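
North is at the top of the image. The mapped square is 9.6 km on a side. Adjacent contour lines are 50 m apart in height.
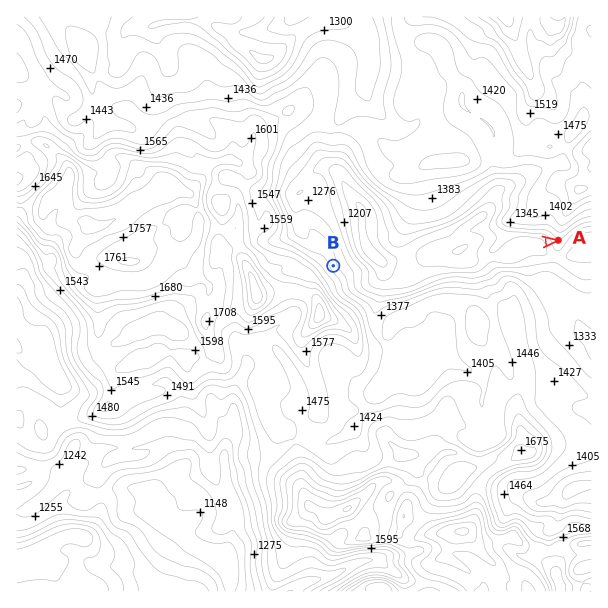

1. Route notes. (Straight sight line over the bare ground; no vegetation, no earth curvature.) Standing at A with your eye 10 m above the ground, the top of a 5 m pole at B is in view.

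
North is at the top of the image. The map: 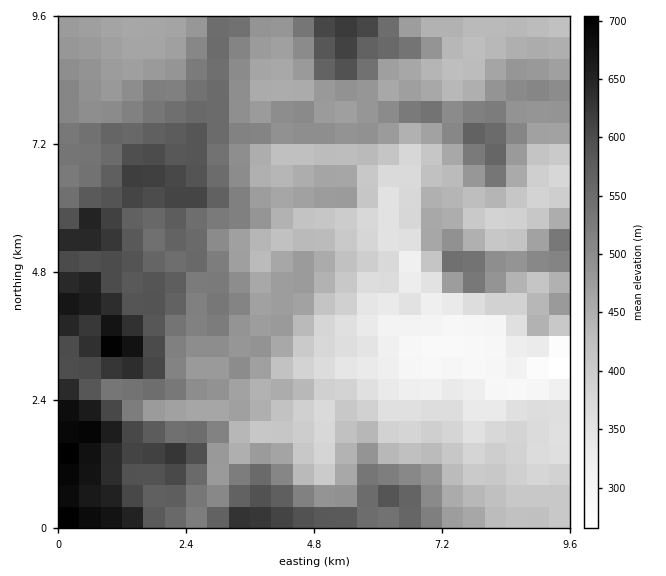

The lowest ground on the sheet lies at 250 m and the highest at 710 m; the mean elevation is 480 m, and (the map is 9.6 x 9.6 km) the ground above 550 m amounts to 22.1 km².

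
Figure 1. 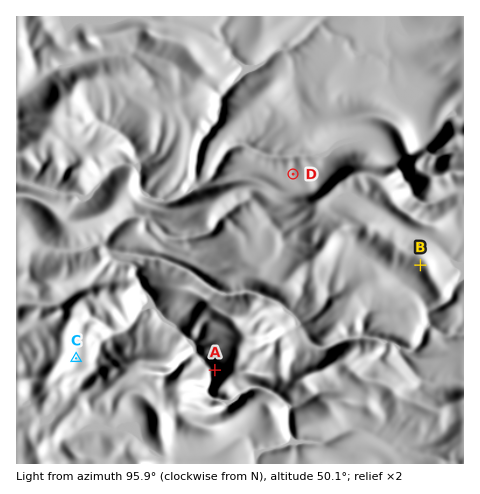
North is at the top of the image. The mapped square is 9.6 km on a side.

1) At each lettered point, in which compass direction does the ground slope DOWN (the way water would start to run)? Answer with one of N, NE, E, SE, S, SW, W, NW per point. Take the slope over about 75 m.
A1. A W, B SW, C E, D N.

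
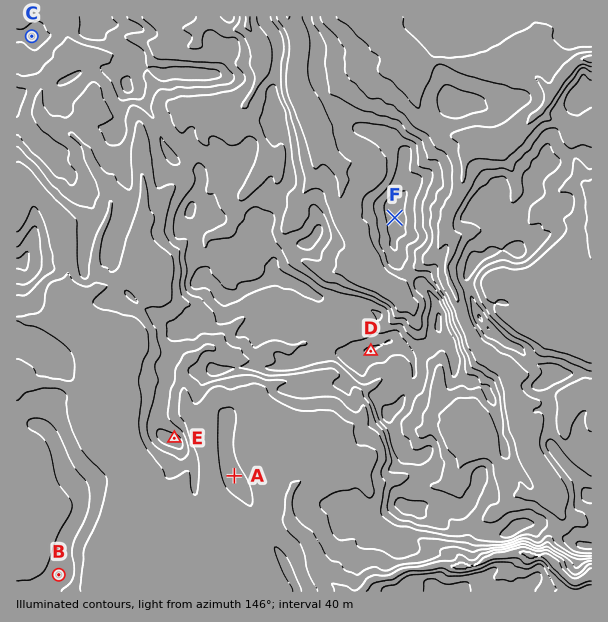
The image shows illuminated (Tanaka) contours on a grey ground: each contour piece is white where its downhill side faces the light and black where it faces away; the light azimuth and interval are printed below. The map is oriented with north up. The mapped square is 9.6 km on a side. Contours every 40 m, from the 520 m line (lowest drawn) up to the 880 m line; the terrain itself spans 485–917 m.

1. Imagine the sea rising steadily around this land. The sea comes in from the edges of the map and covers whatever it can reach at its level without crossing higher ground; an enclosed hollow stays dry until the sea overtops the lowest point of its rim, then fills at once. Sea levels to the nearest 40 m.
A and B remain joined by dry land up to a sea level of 680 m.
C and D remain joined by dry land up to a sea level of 800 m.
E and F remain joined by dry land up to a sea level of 720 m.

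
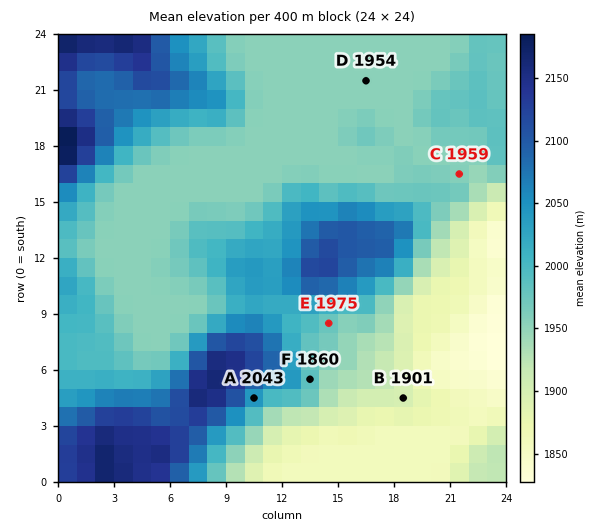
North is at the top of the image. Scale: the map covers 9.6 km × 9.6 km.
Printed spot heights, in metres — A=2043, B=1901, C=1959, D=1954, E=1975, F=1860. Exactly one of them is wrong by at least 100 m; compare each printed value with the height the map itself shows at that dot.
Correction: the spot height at F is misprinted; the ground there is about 1985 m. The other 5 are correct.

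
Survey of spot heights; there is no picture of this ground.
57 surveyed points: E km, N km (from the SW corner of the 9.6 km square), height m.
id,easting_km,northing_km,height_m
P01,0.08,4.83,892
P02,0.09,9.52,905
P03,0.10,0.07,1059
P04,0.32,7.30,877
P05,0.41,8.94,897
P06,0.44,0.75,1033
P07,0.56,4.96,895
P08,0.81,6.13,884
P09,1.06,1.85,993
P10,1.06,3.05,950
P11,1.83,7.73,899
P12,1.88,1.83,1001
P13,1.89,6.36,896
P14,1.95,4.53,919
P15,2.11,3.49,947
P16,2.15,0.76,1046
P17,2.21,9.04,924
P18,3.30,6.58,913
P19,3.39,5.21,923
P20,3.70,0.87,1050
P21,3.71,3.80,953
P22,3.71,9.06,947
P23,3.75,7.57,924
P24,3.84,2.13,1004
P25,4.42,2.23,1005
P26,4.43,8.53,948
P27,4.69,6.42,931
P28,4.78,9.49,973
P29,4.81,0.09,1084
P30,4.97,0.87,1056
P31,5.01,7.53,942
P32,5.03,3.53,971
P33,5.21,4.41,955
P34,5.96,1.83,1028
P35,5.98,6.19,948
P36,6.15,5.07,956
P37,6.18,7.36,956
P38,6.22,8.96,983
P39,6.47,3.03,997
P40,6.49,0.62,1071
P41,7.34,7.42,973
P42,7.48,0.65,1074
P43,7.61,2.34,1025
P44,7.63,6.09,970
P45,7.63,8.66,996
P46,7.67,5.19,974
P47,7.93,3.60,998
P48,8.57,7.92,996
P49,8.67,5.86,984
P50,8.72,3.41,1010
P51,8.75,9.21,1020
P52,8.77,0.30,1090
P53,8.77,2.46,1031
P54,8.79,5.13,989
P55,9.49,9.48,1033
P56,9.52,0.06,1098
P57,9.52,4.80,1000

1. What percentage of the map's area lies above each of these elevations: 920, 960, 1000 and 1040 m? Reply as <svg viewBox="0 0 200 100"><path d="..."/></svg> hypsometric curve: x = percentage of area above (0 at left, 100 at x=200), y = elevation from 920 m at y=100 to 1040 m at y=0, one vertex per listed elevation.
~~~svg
<svg viewBox="0 0 200 100"><path d="M165 100l-47-33-56-34-34-33"/></svg>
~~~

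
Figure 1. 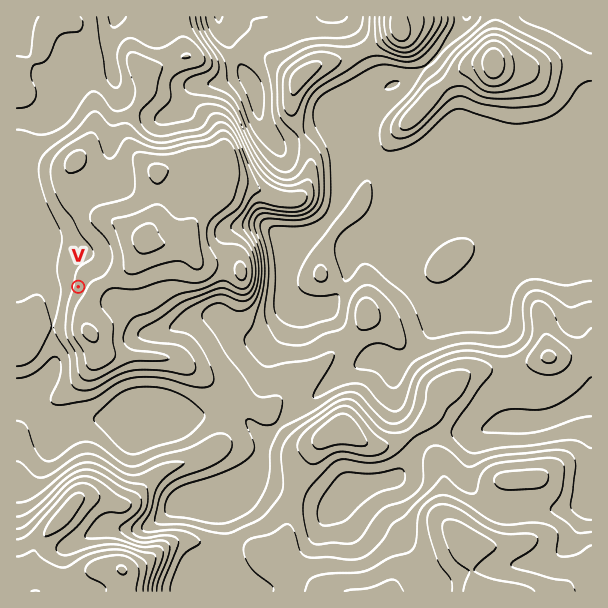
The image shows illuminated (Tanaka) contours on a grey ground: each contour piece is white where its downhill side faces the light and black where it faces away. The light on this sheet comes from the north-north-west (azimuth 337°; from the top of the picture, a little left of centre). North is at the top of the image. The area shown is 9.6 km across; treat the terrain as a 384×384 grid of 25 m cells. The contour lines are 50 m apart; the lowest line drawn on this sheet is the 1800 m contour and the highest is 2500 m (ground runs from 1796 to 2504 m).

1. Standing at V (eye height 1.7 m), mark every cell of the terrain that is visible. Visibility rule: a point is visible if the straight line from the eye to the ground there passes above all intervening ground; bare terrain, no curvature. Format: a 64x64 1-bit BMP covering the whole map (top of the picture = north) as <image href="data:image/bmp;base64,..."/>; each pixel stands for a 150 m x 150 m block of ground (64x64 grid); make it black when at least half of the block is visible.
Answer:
<image width="64" height="64" href="data:image/bmp;base64,Qk0+AgAAAAAAAD4AAAAoAAAAQAAAAEAAAAABAAEAAAAAAAACAAATCwAAEwsAAAIAAAAAAAAA////AAAAAAAAAAAAAAAAAAAAAAAAAAAAAAAAAAAAAAAAAAAAAAAAAAAAAAAAAAAAAAAAAAAAAAAAAAAAAAAAAAAAAAAAAAAAAAAAAAAAAAAAAAAAAAAAAAAAAAAAAAAAAAAAAAAAAAAAAAAAAAAAAAAAAAAAAAAAAAAAAAAAAAAAAAAAAAAAAAAAAAAAAAAAAAAAAAAAAAAAAAAAAAAAAAAAAAAAAAAAAAAAAAAAAAAAAAAAAAAAAAAAAAAAAAAAAAAAAAAAAAAAAAAAAAAAAAAAAAAAAAAAwAAAAAAAAADgAAAAAAAAAOAAAAAAAAAA8AAAAAAAAADwAAAAAAAAAPAAAAAAAAAA+gAAAAAAAAD6AAAAAAAAAP4AAAAAAAAA/gAAAAAAAAD+AAAAAAAAAPIAAAAAAAAA8wgAAAAAAAD/+AAAAAAAAP/wAAAAAAAA/8AAAAAAAAD+AAAAAAAAAP4AAAAAAAAA/gAAAAAAAAD/AAAAAAAAAMcAAAAAAAAAwwAAAAAAAACAAAAAAAAAAIAAAAAAAAAAAAAAAAAAAAAAAAAAAAAAAAAAAAAAAAAAAAAAAAAAAAAAAAAAAAAAAAAAAAAAAAAAAAAAAAAAAAAAAAAAAAAAAAAAAAAAAAAAAAAAAAAAAAAAAAAAAAAAAAAAAAAAAAAAAAAAAAAAAAAAAAAAAAAAAA=="/>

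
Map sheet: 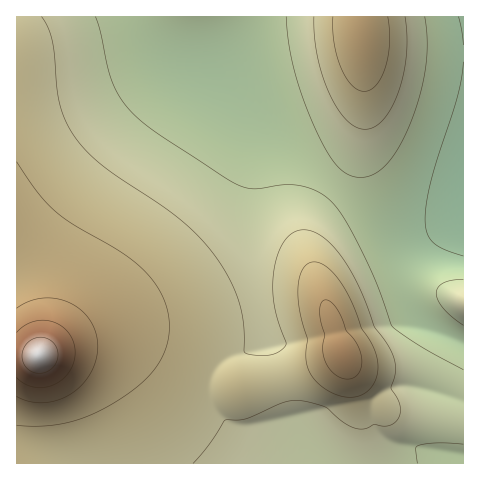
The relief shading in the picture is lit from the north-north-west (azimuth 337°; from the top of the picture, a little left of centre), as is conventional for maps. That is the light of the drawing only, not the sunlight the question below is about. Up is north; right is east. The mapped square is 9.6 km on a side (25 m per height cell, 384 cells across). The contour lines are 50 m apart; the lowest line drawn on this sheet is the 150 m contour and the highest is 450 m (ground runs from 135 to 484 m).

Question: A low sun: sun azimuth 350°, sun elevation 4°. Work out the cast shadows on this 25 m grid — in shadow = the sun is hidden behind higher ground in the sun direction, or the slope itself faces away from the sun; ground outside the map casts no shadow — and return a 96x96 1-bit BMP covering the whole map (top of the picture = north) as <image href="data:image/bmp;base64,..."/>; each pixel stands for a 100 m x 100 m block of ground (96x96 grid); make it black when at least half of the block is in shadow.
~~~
<image width="96" height="96" href="data:image/bmp;base64,Qk2+BAAAAAAAAD4AAAAoAAAAYAAAAGAAAAABAAEAAAAAAIAEAAATCwAAEwsAAAIAAAAAAAAA////AAAAAAAP/gAAAAAAAADwAAAf/gAAAAAAAAHwAAAf/gAAAAAAAAP4AAAf/gAAAAAAAAf4P/4//gAAAAAAAAf4/8A//wAAAAAAAA/5/gA//wAAAAAAAB//8AB//wAAAABAAD//gAB//wAAAAP8AH/4AAB//wAAAAf/8//4AAD//wAAAAf////4AAD//wAAAAD////4AAD//wAAAAAB///4AAD//wAAAAAAH//8AAD//wAAAAAAB//8AAD//wAAAAAAA//+AAD//wAAAAAAAf//AAD//wAAAAAAAP//AAD//gAAAAAAAD/4AAD//gAAAAAAAA/AAAB//AAAAAAAAAAAAAAf8AAAAAAAAAAAAAAAAAAAAAAAAAAAAAAAAAAAAAAAAAAAAAAAAAAAAAAAAAAAAAAAAAAAAAAAAAAAAAAAAAAAAAAAAAAAAAEAAAAAAAAAAAAAAAMAAAAAAAAAAAAAAAMAAAAAAAAAAAAAAAcAAAAAAAAAAAAAAAcAAAAAAAAAAAAAAA8AAAAAAAAAAAAAAAcAAAAAAAAAAAAAAAAAAAAAAAAAAAAAAAAAAAAAAAAAAAAAAAAAAAAAAAAAAAAAAAAAAAAAAAAAAAAAAAAAAAAAAAAAAAAAAAAAAAAAAAAAAAAAAAAAAAAAAAAAAAAAAAAAAAAAAAAAAAAAAAAAAAAAAAAAAAAAAAAAAAAAAAAAAAAAAAAAAAAAAAAAAAAAAAAAAAAAAAAAAAAAAAAAAAAAAAAAAAAAAAAAAAAAAAAAAAAAAAAAAAAAAAAAAAAAAAAAAAAAAAAAAAAAAAAAAAAAAAAAAAAAAAAAAAAAAAAAAAAAAAAAAAAAAAAAAAAAAAAAAAAAAAAAAAAAAAAAAAAAAAAAAAAAAAAAAAAAAAAAAAAAAAAAAAAAAAAAAAAAAAAAAAAAAAAAAAAAAAAAAAAAAAAAAAAAAAAAAAAAAAAAAAAAAAAAAAAAAAAAAAAAAAAAAAAAAAAAAAAAAAAAAAAAAAAAAAAAAAAAAAAAAAAAAAAAAAAAAAAAAAAAAAAAAAAAAAAAAAAAAAAAAAAAAAAAAAAAAAAAAAAAAAAAAAAAAAAAAAAAAAAAAAAAAAAAAAAAAAAAAAAAAAAAAAAAAAAAAAAAAAAAAAAAAAAAAAAAAAAAAAAAAAAAAAAAAAAAAAAAAAAAAAAAAAAAAAAAAAAAAAAAAAAAAAAAAAAAAAAAAAAAAAAAAAAAAAAAAAAAAAAAAAAAAAAAAAAAAAAAAAAAAAAAAAAAAAAAAAAAAAAAAAAAAAAAAAAAAAAAAAAAAAAAAAAAAAAAAAAAAAAAAAAAAAAAAAAAAAAAAAAAAAAAAAAAAAAAAAAAAAAAAAAAAAAAAAAAAAAAAAAAAAAAAAAAAAAAAAAAAAAAAAAAAAAAAAAAAAAAAAAAAAAAAAAAAAAAAAAAAAAAAAAAAAAAAAAAAAAAAAAAAAAAAAAAAAAAAAAAAAAAAAAAAAAAAAAAAAAAAAAAAAAAAAAAAAAAAAAAAAAAAAAAAAAAAAAAAAAAAAAAAAA="/>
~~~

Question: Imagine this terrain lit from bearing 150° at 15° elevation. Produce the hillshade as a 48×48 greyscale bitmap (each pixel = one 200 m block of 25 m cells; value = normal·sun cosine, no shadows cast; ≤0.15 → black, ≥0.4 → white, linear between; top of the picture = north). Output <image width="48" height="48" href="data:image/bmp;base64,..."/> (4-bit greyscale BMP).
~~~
<image width="48" height="48" href="data:image/bmp;base64,Qk32BAAAAAAAAHYAAAAoAAAAMAAAADAAAAABAAQAAAAAAIAEAAATCwAAEwsAABAAAAAAAAAAAAAAABEREQAiIiIAMzMzAERERABVVVUAZmZmAHd3dwCIiIgAmZmZAKqqqgC7u7sAzMzMAN3d3QDu7u4A////AHd4iIiIiIiIiIiId3d3d3d3eIiIiHd3eHeIiIiIiIiIiIiIh3d3d3d3eIiJmYiIiXiImIiIiIiIiIiIiHd3d3d3eImaqqqZmYmZmZmIiIiIiIiIiIiHd3d3iJmau6qZiJqrqqmZiIiIiIiImaqpiHd3iZmaqpiHd6vMy7qZmIiIiIiImru7upmYmamYmId2Zrzd3MupmIiIiIiIiZqqq7u7u7uXd3ZlZr3u7tuqmYiIiIh3eImZmZqrzd3Jd2ZmZr3v/ty6mYiIiIh2Znd3iIiavN7cmId3dpvv/ty6mYiIiIh1RVZmZmd4q8zLuZh3Zmi93cupmIiIiIiGREREVVVniau6mIdmVTR5u7qpmIiIiIiHZVRDMzNFeJmYh2ZVVQAleZmYiIiIiIiId3ZVQyI0Vnd3ZlVEVQACVniIiHd3d4iId3d2ZUM0RWZlVERFaAABNWd3d3d3d3d3d3d2ZVVVZnZmVVVniQABNFZ3d3d3d3d3d3d2VURWeIiHd3d4iRASNFZmd3d3d3d3d3dmVERFZ4iId3d3dyIiNFVmZnd3d3d3d3dlVDNFZ3iHd3dmVDMzRFVmZmZnd3d3d3ZlRDNFZnd3d2ZUIUREVVZmZmZmZ3d3d2ZlQzM0Vnd3dlVCEFVVVVZmZmZmZmZndmZVQzM0Vnd3ZlQyEWZlVmZmZmZmZmZmZmZUMyM0Vnd3ZlVDM2ZmZmZmZmZmZmZmZmVUMzM0Vnd3dmVVVWZmZmZmZmZmZmZmZmVUMzNEVnd3d2ZmZnZmZmZmZmZmZmZmZmVUMzNFZnd3d3d2ZnZmZmZmZmZmZmZmZmVUQzRFZnd4h3d3dnZmZmZmVVVWZmZmZlVURERVZ3eIiId3d3ZmZmZmVVVVZmZmZlVURERWZ3iIiIh3d3ZmZmZmVVVVVmZmZlVVREVWZ3iIiIh3d3ZmZmZmVVVVVmZmZlVVVVVmd4iJmYiHd2ZmZmZmVVVVVWZmZmVVVVVmd4iZmZiId2ZmZmZmZVVVVmZmZmVVVVZmd4mZmZiId2ZmZmZmZlVVVmZmZmZlVmZneImaqpmIh2ZmZmZmZmZmZmZmZmZmZmZneImqqqmYiHd2ZmZmZmZmZmZmZmZmZmZneJmqqqmYiHd3dmZmZmZmZmZmZmZmZmZneJqru6qYiHd3d3ZmZmZmZmZmZmZmZmZneJqru6qZiHd3d3dmZmZmZmZmZmZmZmZmeJq7u7qZiHd3d3d3ZmZmZmZmZmZmZmZmeJq7u7qZiHd3d3d3dmZmZmZmZmZmZmZmd5q7u7qpiHd4h3d3d2ZmZmZmZmZmZmVWZ4q7u7qpiHeIiHd3d3d2ZmZmZmZmZlVVZ4mru7qZiHeIiId3d3d3d3d3dmZmZlVVVomru7qZiHd4iId3d3d3d3d3d3ZmZVVFVnmru6qZiHd3iId3d3d3d3d3d3ZmZVREVniau6qZiHd3d3d3d3d3eIiHd3dmZURERWiaqqmYiGZ3d3d3d3d4iIiIh3dmVUQzRWeJqpmYiGZnd3d3d3d4iIiIiHdmVUMzNGeJmpmIhw=="/>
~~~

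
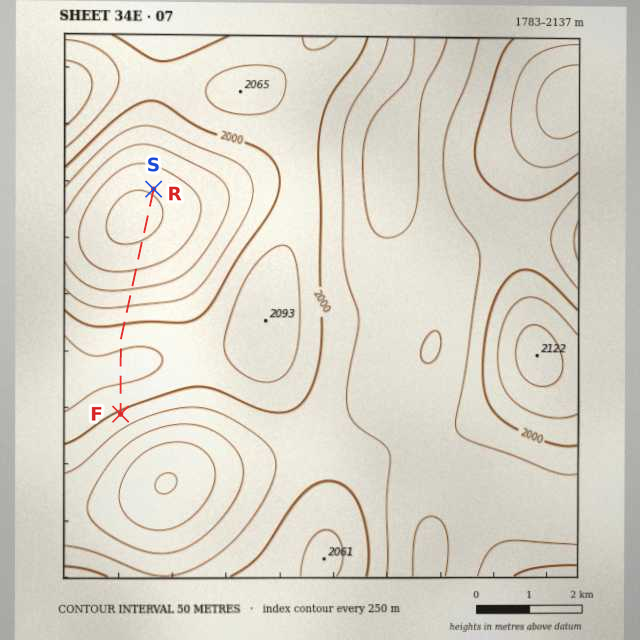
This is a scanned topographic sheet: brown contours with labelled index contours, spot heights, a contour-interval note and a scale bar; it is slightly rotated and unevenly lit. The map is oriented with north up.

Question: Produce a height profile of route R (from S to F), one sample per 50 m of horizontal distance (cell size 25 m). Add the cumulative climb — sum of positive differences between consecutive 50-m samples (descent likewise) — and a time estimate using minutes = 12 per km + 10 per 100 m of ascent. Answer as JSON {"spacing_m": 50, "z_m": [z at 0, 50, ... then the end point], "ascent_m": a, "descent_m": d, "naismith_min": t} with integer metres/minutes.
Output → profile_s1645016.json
{"spacing_m": 50, "z_m": [1807, 1804, 1800, 1797, 1795, 1793, 1791, 1789, 1789, 1788, 1788, 1788, 1788, 1789, 1790, 1792, 1794, 1796, 1799, 1802, 1805, 1809, 1812, 1817, 1821, 1826, 1832, 1837, 1843, 1849, 1855, 1862, 1869, 1876, 1884, 1891, 1899, 1907, 1915, 1923, 1931, 1939, 1947, 1955, 1963, 1971, 1979, 1987, 1994, 2001, 2008, 2014, 2020, 2026, 2032, 2037, 2041, 2046, 2050, 2053, 2055, 2058, 2059, 2060, 2060, 2060, 2059, 2058, 2056, 2054, 2051, 2047, 2043, 2038, 2034, 2028, 2023, 2016, 2010, 2004, 1997, 1991], "ascent_m": 273, "descent_m": 89, "naismith_min": 76}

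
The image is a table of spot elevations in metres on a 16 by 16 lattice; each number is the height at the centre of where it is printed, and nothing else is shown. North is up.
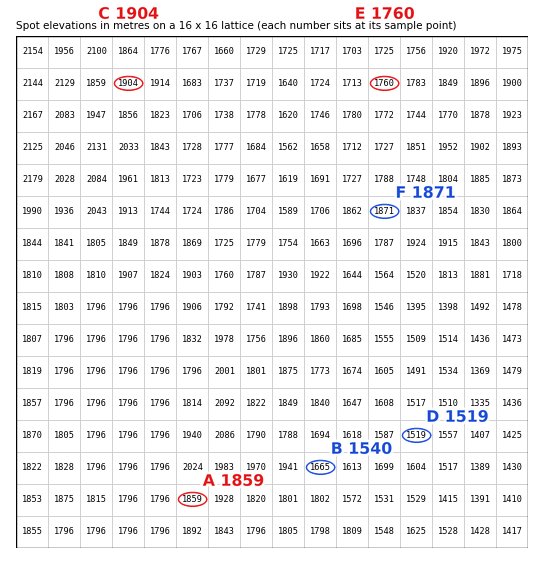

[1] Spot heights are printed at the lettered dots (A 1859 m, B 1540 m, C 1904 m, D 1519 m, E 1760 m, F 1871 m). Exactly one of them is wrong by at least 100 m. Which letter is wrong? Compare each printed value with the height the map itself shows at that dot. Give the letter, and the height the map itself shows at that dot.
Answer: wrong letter B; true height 1665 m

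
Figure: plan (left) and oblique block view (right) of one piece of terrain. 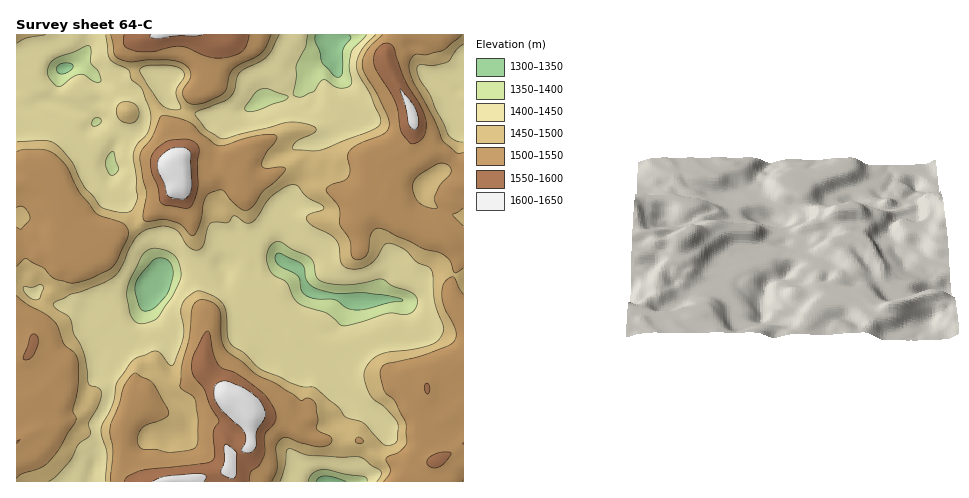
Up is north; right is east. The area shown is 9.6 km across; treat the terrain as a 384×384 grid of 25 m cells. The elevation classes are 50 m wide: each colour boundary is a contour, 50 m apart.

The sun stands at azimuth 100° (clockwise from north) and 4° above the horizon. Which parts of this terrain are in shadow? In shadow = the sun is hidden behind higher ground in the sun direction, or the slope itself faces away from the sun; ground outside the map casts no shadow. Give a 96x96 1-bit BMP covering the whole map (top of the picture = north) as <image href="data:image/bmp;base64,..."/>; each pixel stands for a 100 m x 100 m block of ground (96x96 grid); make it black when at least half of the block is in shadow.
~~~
<image width="96" height="96" href="data:image/bmp;base64,Qk2+BAAAAAAAAD4AAAAoAAAAYAAAAGAAAAABAAEAAAAAAIAEAAATCwAAEwsAAAIAAAAAAAAA////AAAAAAAAAP/+AAAAAAB/gAAAD///wAAAAAf/wAAAP/3//jgAAH//4AAAP/wAf/gAAH//4AAAH/wAP/wAAAf/8YAAH/wA//gAAAH/8IAAD/wB//gAAAAH+AAAD/wH//mAAAAH+AAAD/wf//vAMAAH/AAAD/wf//PAAAGP/AAAB/wf//fAAAMP/AAAB/wH///AAAcf/AAAA/wA//+AAAA/+AAAA/4Af/+AAAB/+AAAA/4Af/8AAAD/8AAAA/4A//wAAAH/8AAAA/8B//gAAAH/8AAAA/8B//gAAAP/4AAAA/8D//gAAAf/4AAAA/8H//gAAAf/wAAAAf+P//gAAA//gAAAAf+f//AAAA//gAAAAf+//wAAAB//gAAAAf+//wAAAB//wAAAAP/f/wAAAB//4AAAAH///wAAAB///AAAAD///wAAAA///8AAAH///wAAAAP///AAAH///wAAAAA///4gAH///wAAAAAP//8gAD///wAAAAAD//8AAA///wAAAAAA//8AAAf//wAAAAAAf/8AAAP//gAAAAAAf/8AAAH//gAAAAAw//4AAAH//wAAAAD///4AAAH//wAAAAH///wAAAH//wAAAAP///wAAAH//wAAAAf///gMAAH//wAAAA////geAAH//gAAAAf///gPAAD//AAAAAD///gHAAB/+AAAA4A///gHAAA/+AYAD4AP//gPAAAf+AYAH8AB//gHAAAf+AYAf8AAH/gHAAAP8AAA/84AB/wDAAAP8AAA//8ACPwDAAAH8AAA//+APDgCAAABwAAA//+AfAAGAAAAPAAA//+AfAAGAAAA/AAAD/+A+AAGAAAB/AAAD/8BwAAOAAAD+AAAB/8BgAAOAAAD+AAAD/8BAAAeAABh+AAAD/8AAAA+AADwAAGAH/8AAAA8AAf4AAOAP/8AAAA4AB/4AAcAP/4AAAAwAD/8AB8AP/4AAAAAAH//AD8AP/wAAIAAAH//gD4AP/AAAcAAAP//wB4AP4AAAeAAAf//wBwAH4OAAfAAB///wAAABwfAAfiAB///gAAAAB/AAHyAD///AAAAAD/AAD+AH///AAAAAD/AAA+AH///gAAAAH/AAAGAP///gAAAMP/AAAHAf///wAAAAf/AAAHA////4B4AB//gAAGB////4D+AB//4AAAP///+AD/gA///AAAP///+AH/8AH//+AAD////AH//gD//+AAAA///AAP/wD//+AAAA///AAAfgH//+AAAA/5+AAAAAf//+AAAA/8+AAAEB///+AAAB/88eAAAP///8AAAB/45+AAB////8AAAAABz+AAH////4AAAAAB/+AAH////4AAAcAD//AAB////wAAA8Dn//gAA////gAAA+HOf/gAAf///gAAA/Pef/gAAf///AAAA/+Mf/gAAf///AAAAf8wP/AAAf//+AAAAH/4AIAAAf//+AAAAD/4AAAAAf//+AAAAH/4AAAAA///+AAAAf/8AAAAA///+AAAA///AAAAA///+AAAA///gAAAAf///AAA="/>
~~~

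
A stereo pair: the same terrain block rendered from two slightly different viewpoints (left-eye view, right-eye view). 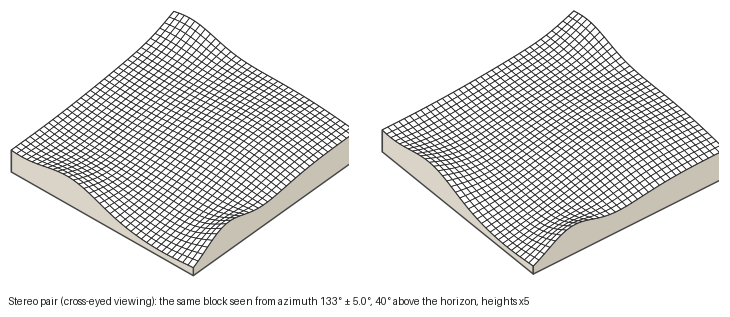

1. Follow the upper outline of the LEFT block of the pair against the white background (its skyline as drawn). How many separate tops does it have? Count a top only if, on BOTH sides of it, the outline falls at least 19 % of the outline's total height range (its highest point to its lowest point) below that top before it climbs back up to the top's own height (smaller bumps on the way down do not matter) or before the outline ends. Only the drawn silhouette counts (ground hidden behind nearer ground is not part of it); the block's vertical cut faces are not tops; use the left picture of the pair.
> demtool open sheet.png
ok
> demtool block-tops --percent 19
1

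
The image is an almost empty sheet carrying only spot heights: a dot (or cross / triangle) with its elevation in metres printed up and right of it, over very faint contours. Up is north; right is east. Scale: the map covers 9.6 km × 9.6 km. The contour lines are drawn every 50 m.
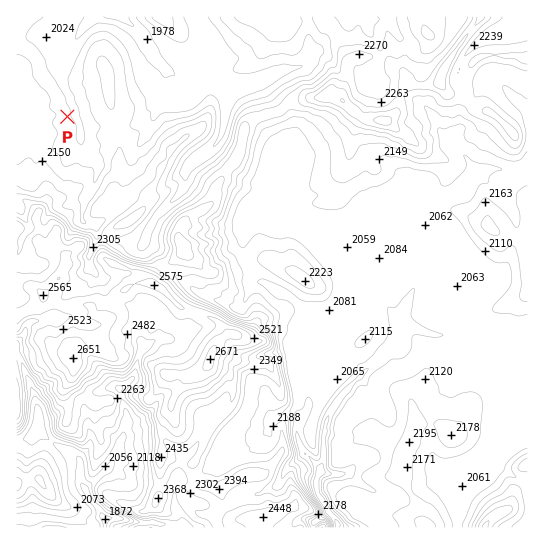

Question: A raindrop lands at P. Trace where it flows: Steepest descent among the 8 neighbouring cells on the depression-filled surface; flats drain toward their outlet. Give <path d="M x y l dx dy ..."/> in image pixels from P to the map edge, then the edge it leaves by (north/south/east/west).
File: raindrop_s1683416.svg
<path d="M67 117l4 0 3-3 0-7-4-6 0-4-5-8 0-3-4-8 0-16 10-17 4-4 8-12 12-12"/>
exit: north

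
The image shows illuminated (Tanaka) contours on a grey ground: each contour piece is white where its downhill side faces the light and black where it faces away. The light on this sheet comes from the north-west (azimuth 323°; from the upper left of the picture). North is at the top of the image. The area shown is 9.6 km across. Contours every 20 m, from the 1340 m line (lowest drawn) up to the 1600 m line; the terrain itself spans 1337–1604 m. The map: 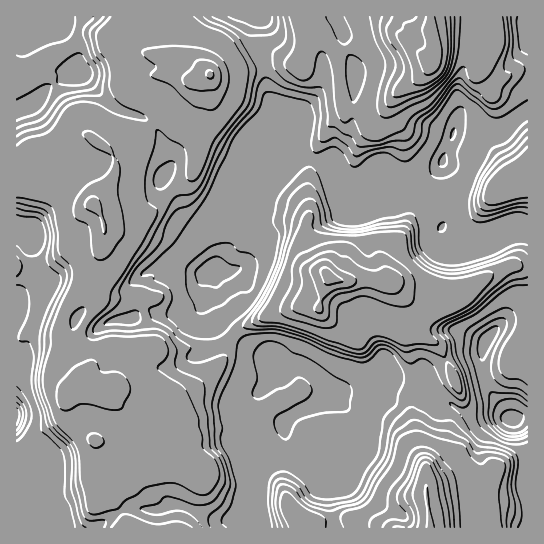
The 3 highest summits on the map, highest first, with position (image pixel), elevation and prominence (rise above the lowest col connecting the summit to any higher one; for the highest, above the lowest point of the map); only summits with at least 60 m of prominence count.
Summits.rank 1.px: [434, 63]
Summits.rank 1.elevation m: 1604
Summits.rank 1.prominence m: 267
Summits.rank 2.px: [329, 275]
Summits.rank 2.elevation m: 1586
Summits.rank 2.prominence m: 131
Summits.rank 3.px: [210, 74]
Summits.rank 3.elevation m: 1563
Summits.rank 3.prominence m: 93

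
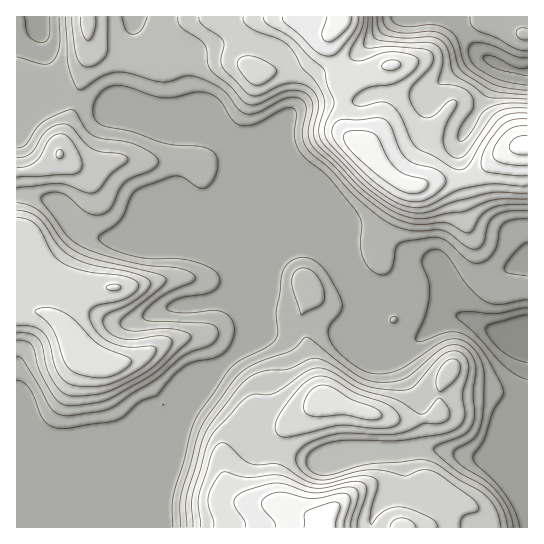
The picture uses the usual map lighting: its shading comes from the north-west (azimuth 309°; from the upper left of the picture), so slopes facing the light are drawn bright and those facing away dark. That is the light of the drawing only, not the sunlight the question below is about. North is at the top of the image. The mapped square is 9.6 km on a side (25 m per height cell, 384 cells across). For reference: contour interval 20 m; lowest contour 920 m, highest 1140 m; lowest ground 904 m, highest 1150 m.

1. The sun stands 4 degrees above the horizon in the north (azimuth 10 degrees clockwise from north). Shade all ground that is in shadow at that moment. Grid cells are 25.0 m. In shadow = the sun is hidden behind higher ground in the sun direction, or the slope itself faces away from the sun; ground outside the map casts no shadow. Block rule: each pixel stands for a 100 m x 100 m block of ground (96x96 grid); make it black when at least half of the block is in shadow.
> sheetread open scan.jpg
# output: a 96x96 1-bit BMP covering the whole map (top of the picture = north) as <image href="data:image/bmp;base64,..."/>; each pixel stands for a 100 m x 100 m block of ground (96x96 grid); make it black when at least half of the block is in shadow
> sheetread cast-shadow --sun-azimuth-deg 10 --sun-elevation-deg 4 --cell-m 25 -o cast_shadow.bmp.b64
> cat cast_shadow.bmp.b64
<image width="96" height="96" href="data:image/bmp;base64,Qk2+BAAAAAAAAD4AAAAoAAAAYAAAAGAAAAABAAEAAAAAAIAEAAATCwAAEwsAAAIAAAAAAAAA////AAAAAAAAAAAAAAAAAAAAAAAAAAAAAAAAAAAAAAAAAAAAAAAAAAAAAAAAAAAAAAAAAAAAAAAAAAAAAAAAAAAAAAAAAAAAAAAAAAAAAAAAAAAAAAAAAAAAAAAAAAAAAAAAAAAAAAAAAAAAAAAAAAAAAAAAAAAAAAAAAAAAAAAAAAAAAAAAAAAAAAAAAAAAAAAB/wAAAAAAAAAAAAAD//gAAAAAHwAAAAAD//8A4AAA/4AAAAAH////+AAB/8AAAAAH/////AAD//AAAAAH/////AAD//gAAAAD////+AAH//wAAAAD////8AAH//4AAAAA//4AAAAP//8AAAAAf+AAAAAP//+AAAAAHAAAAAAP///AAAAAAAAAAAAf///AAAAAAAAAAAA////gAAAAAAAAAAD////wAAAAAAAAAAD////4AAAAAAAAAAD////8AAAAAAAAAAD////+AAAAAAAAAAD+H///gAAAAAAAAADwAAH/4AAAAAAAAAD4AAB/8AAAAAAAAAD4AAAP+AAAAAAAAAD8AAAD+AAAAAAAAAD8AAAAYAAAAAAAAAj+AAAAAAAAAAAAAH7+AAAAAAAAAAAAAP78ADAAAAAAAAAAAf74AH4AAAAAAAAAA/8AAP8AAAAAAAAAA/8AAf/AAAAAAAAAA/8AAf/8AAAAAAAAA/8AAf//gAAAAA8AAH8AAP//wAAAAD/gAAEAAAH/4AAAAP/4AAAAAAAHgAAAAf//AAAAAAAAAAAAA///4fAAAAAAAAAAB///+/gAAAAAAAAAD/////gAAAAAAAAAH/////wAAAAAAAAAP/////wAAAAAAAAAP/////wAAAAAAAAAf/////wAAAAAAAAAf///+/4AAAAAAAAA////+/4AAAAAAAAA////8/4AAAAAAAAA//////8AAAAAAAAB//////8AAAAAAAAB//////8B4AAAAAAB//////8H8AAAAAAB//////8f8AAAAAAD////////8AAAAAAD////////8APAAAAD//8A////8APgAAAD//wAA///4AfgAAAD//gAAf8HwAOAAAAH//AAAP8AgAAAAAAH/+AAAH8AAAAAAAAH/8AAAD8AAAAAAAAH/4AAAB8AAAAAADAH/wAAAAAAAAAAAHwH/gAAAAAAAAAAAP8D+AAAAAAAAAAAAf/44AAAAAAAAAAAA//4AAAAAAAAAAAAA//8AAAAAAAAAAAAB//+AAAAAAAAAAAAD///AAAAAAAAAAAAH///AAAAAAAAAAAAH///gAAAAAAAAADwP///wAAAAAAAAB/wf///wAAAAAAAAP/gf///wAIAAAAAAP/AP/n/gA/AAAAAAf8AP+AfgA/gAAYAAPgAD4AHwAMAAB4AAAAAAAAP4AAAAH8AAAAAAAA/4AAAAf8AAAAAAAD/8AAAA/8AAAAAAAH/8AAAA/8AAAAAAAP/ggAAB/8AAAAAMAf+AwAAB/wAAAAAeA/8AwAAB+AAAAAAMA/4AAAAAwAAAAAAAAPgAAAAAAAAAAAAAAAAAAAAAAA="/>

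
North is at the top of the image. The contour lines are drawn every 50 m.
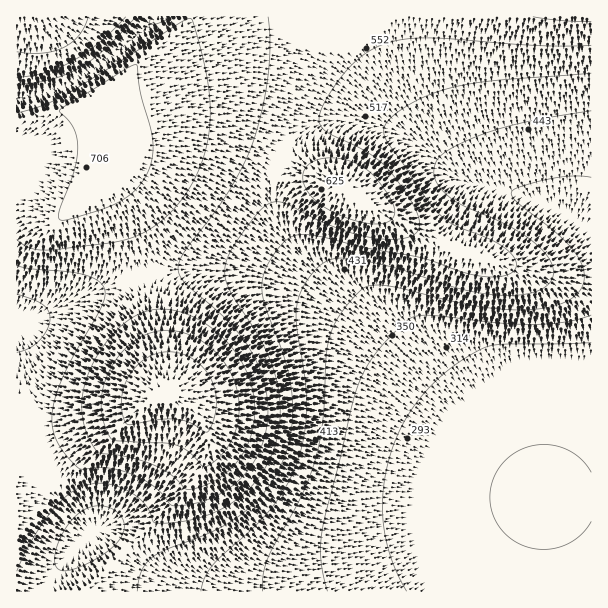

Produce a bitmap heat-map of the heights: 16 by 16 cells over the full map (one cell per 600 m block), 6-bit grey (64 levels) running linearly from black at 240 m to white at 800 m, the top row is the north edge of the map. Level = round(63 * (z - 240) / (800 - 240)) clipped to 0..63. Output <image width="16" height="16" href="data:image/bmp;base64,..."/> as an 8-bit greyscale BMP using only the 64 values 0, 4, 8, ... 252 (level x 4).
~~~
<image width="16" height="16" href="data:image/bmp;base64,Qk02BQAAAAAAADYEAAAoAAAAEAAAABAAAAABAAgAAAAAAAABAAATCwAAEwsAAAABAAAAAAAAAAAAAAEBAQACAgIAAwMDAAQEBAAFBQUABgYGAAcHBwAICAgACQkJAAoKCgALCwsADAwMAA0NDQAODg4ADw8PABAQEAAREREAEhISABMTEwAUFBQAFRUVABYWFgAXFxcAGBgYABkZGQAaGhoAGxsbABwcHAAdHR0AHh4eAB8fHwAgICAAISEhACIiIgAjIyMAJCQkACUlJQAmJiYAJycnACgoKAApKSkAKioqACsrKwAsLCwALS0tAC4uLgAvLy8AMDAwADExMQAyMjIAMzMzADQ0NAA1NTUANjY2ADc3NwA4ODgAOTk5ADo6OgA7OzsAPDw8AD09PQA+Pj4APz8/AEBAQABBQUEAQkJCAENDQwBEREQARUVFAEZGRgBHR0cASEhIAElJSQBKSkoAS0tLAExMTABNTU0ATk5OAE9PTwBQUFAAUVFRAFJSUgBTU1MAVFRUAFVVVQBWVlYAV1dXAFhYWABZWVkAWlpaAFtbWwBcXFwAXV1dAF5eXgBfX18AYGBgAGFhYQBiYmIAY2NjAGRkZABlZWUAZmZmAGdnZwBoaGgAaWlpAGpqagBra2sAbGxsAG1tbQBubm4Ab29vAHBwcABxcXEAcnJyAHNzcwB0dHQAdXV1AHZ2dgB3d3cAeHh4AHl5eQB6enoAe3t7AHx8fAB9fX0Afn5+AH9/fwCAgIAAgYGBAIKCggCDg4MAhISEAIWFhQCGhoYAh4eHAIiIiACJiYkAioqKAIuLiwCMjIwAjY2NAI6OjgCPj48AkJCQAJGRkQCSkpIAk5OTAJSUlACVlZUAlpaWAJeXlwCYmJgAmZmZAJqamgCbm5sAnJycAJ2dnQCenp4An5+fAKCgoAChoaEAoqKiAKOjowCkpKQApaWlAKampgCnp6cAqKioAKmpqQCqqqoAq6urAKysrACtra0Arq6uAK+vrwCwsLAAsbGxALKysgCzs7MAtLS0ALW1tQC2trYAt7e3ALi4uAC5ubkAurq6ALu7uwC8vLwAvb29AL6+vgC/v78AwMDAAMHBwQDCwsIAw8PDAMTExADFxcUAxsbGAMfHxwDIyMgAycnJAMrKygDLy8sAzMzMAM3NzQDOzs4Az8/PANDQ0ADR0dEA0tLSANPT0wDU1NQA1dXVANbW1gDX19cA2NjYANnZ2QDa2toA29vbANzc3ADd3d0A3t7eAN/f3wDg4OAA4eHhAOLi4gDj4+MA5OTkAOXl5QDm5uYA5+fnAOjo6ADp6ekA6urqAOvr6wDs7OwA7e3tAO7u7gDv7+8A8PDwAPHx8QDy8vIA8/PzAPT09AD19fUA9vb2APf39wD4+PgA+fn5APr6+gD7+/sA/Pz8AP39/QD+/v4A////AIB4fHRoXExANCgcFAwICAiMdHB8fHBcRDAkGBAIBAQEnIR8jKSYfFQ4JBgQCAQEBKCgpLDEyKRsQCgYEAgEBASgrMzc3OC8fEgsHBQMCAgInKzU8PTkvIBMMCQYFBAMDJCgxODo1Kh0TDgsIBwYFBSIlKzAxLCMaFBANDAwNDQwlJykrKiUfGhYTExUZGhgTLS4tLCklIRwaHB4fHx0YEjI0MzEtKCQhJSknHxkWEhAxNDU0MCsnJisqIxkVExISMTM1NDEtKSYlIh0ZGBYVFS4yNTQxLiomIyAeHBsaGRk0MTAzMS0qJyQiISAfHx4ePDozLC4tKicmJCMjJCQlJg="/>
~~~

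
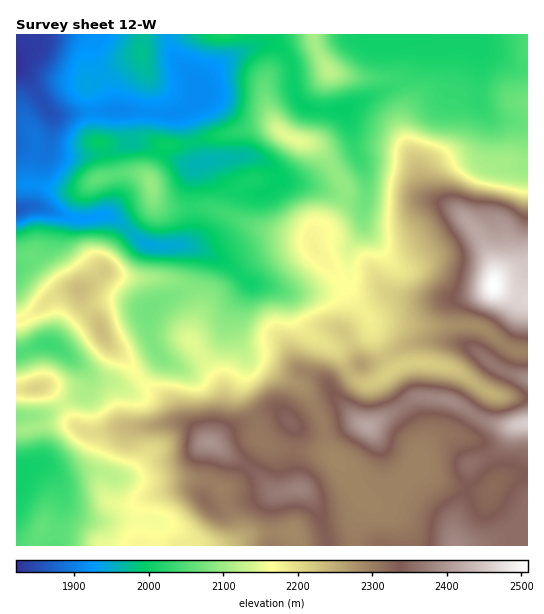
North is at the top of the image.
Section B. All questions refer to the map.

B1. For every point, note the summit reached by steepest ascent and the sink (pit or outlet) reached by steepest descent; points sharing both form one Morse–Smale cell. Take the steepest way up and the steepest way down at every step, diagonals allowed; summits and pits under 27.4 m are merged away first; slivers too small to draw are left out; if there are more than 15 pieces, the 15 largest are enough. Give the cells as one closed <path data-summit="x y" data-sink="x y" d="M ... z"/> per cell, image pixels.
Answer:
<path data-summit="494 285" data-sink="17 61" d="M527 34l-139 1 1 2 17 0 6 4 1 14-5 18-6 8-11 6-47 24 7 16 4 22 9 19 3 12 0 17-5 5-20-4-24-11-36-6-12-16-16-8-21 0-34 6-16-53-16 4-54-5-5-20-13-26-3-24-10-5-66 1 0 108 14 6 17 0 4 4 8 2 32 0 28-6 11-6 1-5 2 4 16 4 34 17 12 2-3 7-1 17 1 44-4 8-5 4 8 2 5 6-3 24-2 7-8 7-26 12-9 8 0 17 7 21 10 12 8 4 10 1 11-5 25-20 5-9 4-17 5-11 17-21 23 4 12 6 7 10 3 12 6 12 14 12 18 8 7 8 12 21 11 7 12-1 18-13-21-37-1-11 10 2 36 3 53-1 16 5 27 20 14 1z"/><path data-summit="297 140" data-sink="17 61" d="M273 43l-11 0-31 14-18 13-13 14-3 16-13 11 13 50 2 2 34-6 21 0 16 8 12 16 36 6 33 14 14 0 2-4-2-24-10-24-4-22-6-15-2-2-25 0-12-3-11-14-2-21-5-15-10-11z"/><path data-summit="369 427" data-sink="17 61" d="M251 283l-12 17-6 15 2 16 8 20 7 8 19 8 17 12 15 7 6 6 16 29 2 20 4 11 14 15 12 21 10 11 13 0 19-13 14-14 6-11 3-22-5-18-32-44-12 6-12-1-7-6-12-21-7-8-23-12-11-12-7-20-7-10-12-6z"/><path data-summit="527 424" data-sink="17 61" d="M421 362l-19 3-18 11 4 9 23 30 6 12 3 17-5 23 31 18 35 8 8 0 12-14 5-2 21-3 1-77-33-2-9-4-33-22z"/><path data-summit="151 184" data-sink="17 61" d="M131 138l-1 5-11 6-28 6-32 0-8-2-4-4-17 0-13-6-1 41 21 1 20 5 21 0 12-7-2 18 5 17 8-3 14 3 31 27 31 1 9-3 6-10-1-44 1-17 3-7-12-2-34-17-16-4z"/><path data-summit="210 443" data-sink="17 473" d="M62 405l-19 10-27 2 1 54 17-6 8 0 17 13 12 0 14-5 13-2 20 7 25 3 27-3 37 3 2-2 7-23 0-9-6-5-4 0-16-16-17-4-20 4-34 1-12 4-17 2-13-6-6-7z"/><path data-summit="79 289" data-sink="17 61" d="M109 215l-8 0-9 4 1 33 4 11 6 6 0 4-6 6-15 8-2 8 8 14 9 11 10 21 17 16 13 19 5 2 17-19-10-24-1-24 9-8 26-12 8-7 5-17 0-14-5-6-9-2-36 0-25-23z"/><path data-summit="210 443" data-sink="17 61" d="M241 295l-13 20-7 22-10 12-28 17-10-1-14-10-7 13-12 11 29 25 8 15 17 10 12 13 4 0 6 5 0 9-8 24 13 9 8-2 14-12 18-30-5-24-13-25-2-8 6-29-10-20-4-15 2-16z"/><path data-summit="454 545" data-sink="17 61" d="M418 467l-4 0-24 24-15 10-7 0 19 12 9 8 4 12 1 13 127-1-1-71-21 3-5 2-12 14-8 0-42-11z"/><path data-summit="299 489" data-sink="17 61" d="M262 441l-5 12-14 22-10 10-12 4 6 16 42-12 6 0-3 10 2 30 17-2 7 11 27-1 25-8 14-22 1-11-10-12-16-27-13-8-51-6z"/><path data-summit="329 71" data-sink="17 61" d="M387 34l-132 0-4 13 11-4 11 0 12 10 7 12 3 28 11 14 12 3 27 0 46-23 11-6 6-8 5-18-1-14-6-4-17 0z"/><path data-summit="527 424" data-sink="17 473" d="M98 471l-13 2-14 5-12 0-5-5-2 0 7 11 5 21 14 12 24 5 15-3 26 0 18 3 21 9 6 6 3 9 30 0 8-3 6-7 0-13-7-16-13 2-11-10 3-18-17-3-47 3-25-3z"/><path data-summit="527 379" data-sink="17 61" d="M371 321l1 11 21 37 22-7 24 3 22 8 30 21 11 3 26-1 0-44-11-1-10-4-26-20-11-2-53 1-36-3z"/><path data-summit="494 285" data-sink="17 473" d="M41 465l-7 0-18 7 1 74 174-1-3-8-6-6-21-9-18-3-26 0-15 3-27-7-11-10-5-21-6-9z"/><path data-summit="142 52" data-sink="17 61" d="M167 34l-84 1 9 4 3 24 13 26 6 21 56 4 15-4 12-10 0-15-22-29z"/>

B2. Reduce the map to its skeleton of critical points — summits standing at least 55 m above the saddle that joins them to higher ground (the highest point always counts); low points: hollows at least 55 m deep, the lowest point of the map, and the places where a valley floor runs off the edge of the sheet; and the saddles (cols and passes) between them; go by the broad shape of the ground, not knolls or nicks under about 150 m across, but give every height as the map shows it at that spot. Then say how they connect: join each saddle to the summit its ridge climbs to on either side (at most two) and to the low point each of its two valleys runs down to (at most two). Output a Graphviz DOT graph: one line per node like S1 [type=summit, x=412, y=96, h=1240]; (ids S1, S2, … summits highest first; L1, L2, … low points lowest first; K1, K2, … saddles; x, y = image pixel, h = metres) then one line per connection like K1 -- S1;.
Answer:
graph terrain {
  S1 [type=summit, x=494, y=285, h=2509];
  S2 [type=summit, x=527, y=424, h=2458];
  S3 [type=summit, x=209, y=443, h=2395];
  S4 [type=summit, x=79, y=289, h=2235];
  S5 [type=summit, x=37, y=388, h=2212];
  S6 [type=summit, x=329, y=71, h=2122];
  S7 [type=summit, x=151, y=184, h=2096];
  L1 [type=low, x=17, y=61, h=1822];
  L2 [type=low, x=18, y=475, h=2005];
  L3 [type=low, x=49, y=344, h=2036];
  K1 [type=saddle, x=323, y=429, h=2302];
  K2 [type=saddle, x=506, y=345, h=2297];
  K3 [type=saddle, x=350, y=372, h=2246];
  K4 [type=saddle, x=139, y=379, h=2161];
  K5 [type=saddle, x=137, y=519, h=2160];
  K6 [type=saddle, x=202, y=356, h=2144];
  K7 [type=saddle, x=62, y=404, h=2136];
  K8 [type=saddle, x=399, y=83, h=2032];
  K9 [type=saddle, x=190, y=207, h=2023];
  K10 [type=saddle, x=106, y=153, h=1986];
  K11 [type=saddle, x=129, y=231, h=1954];
  K1 -- S2;
  K1 -- S3;
  K1 -- L1;
  K2 -- S1;
  K2 -- S2;
  K2 -- L1;
  K3 -- S1;
  K3 -- S2;
  K3 -- L1;
  K4 -- S3;
  K4 -- S4;
  K4 -- L1;
  K4 -- L3;
  K5 -- S3;
  K5 -- L1;
  K5 -- L2;
  K6 -- S1;
  K6 -- S3;
  K6 -- L1;
  K7 -- S3;
  K7 -- S5;
  K7 -- L2;
  K7 -- L3;
  K8 -- S1;
  K8 -- S6;
  K8 -- L1;
  K9 -- S1;
  K9 -- S7;
  K9 -- L1;
  K10 -- S1;
  K10 -- S7;
  K10 -- L1;
  K11 -- S4;
  K11 -- S7;
  K11 -- L1;
}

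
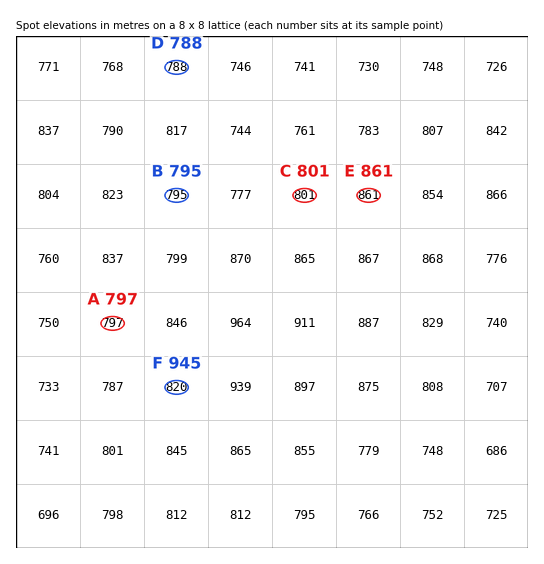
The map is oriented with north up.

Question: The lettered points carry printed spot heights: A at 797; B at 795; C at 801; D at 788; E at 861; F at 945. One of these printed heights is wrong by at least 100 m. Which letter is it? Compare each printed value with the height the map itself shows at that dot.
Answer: F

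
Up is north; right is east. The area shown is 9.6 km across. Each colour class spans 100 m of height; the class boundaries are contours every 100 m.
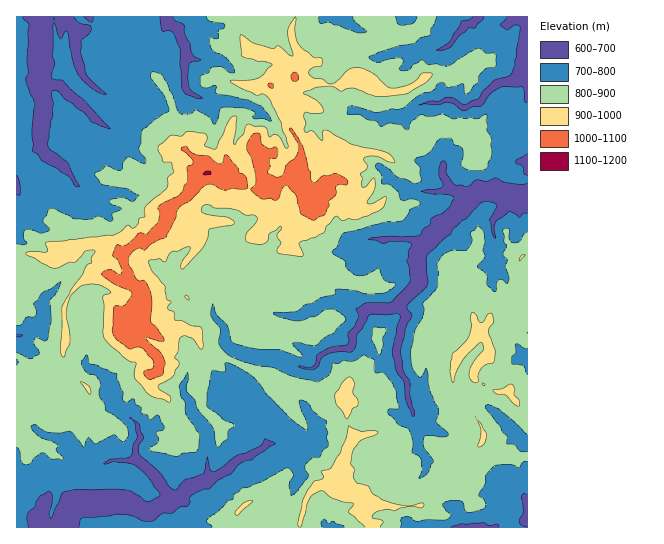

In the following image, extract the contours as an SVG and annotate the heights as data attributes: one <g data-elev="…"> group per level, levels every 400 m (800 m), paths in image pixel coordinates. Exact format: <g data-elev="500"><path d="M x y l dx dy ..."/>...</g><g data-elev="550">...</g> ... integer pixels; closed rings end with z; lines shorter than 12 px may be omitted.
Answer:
<g data-elev="800"><path d="M322 527l-1-5 4-3 4 4 4-2 11 6"/><path d="M401 527l0-8 4-2 5 0 7 4 10-1 20-1 4-4-9-10 8-4 12 1 3 8 2 2 16-3 3-3 0-3-3-4-4-3 0-2 6-11 1-8 3-4 6-6 16 0 8 3 3-5 5-2"/><path d="M527 452l-6-1-7-6-8-2 1-6-20-27-1-5 4 0 9 4 28 25"/><path d="M17 447l3 6 1 8 4 4 6-2 3-5 8-5 3 0 6 6 12 0 0-2-7-7 2-4 0-1-20-10-7-6 0-3 3-1 15 7 22 0 12 15 6-9 6 6 19-9 8 6 3 0 4-6-2-8-7-8-14-9-1-5-6-10 2-10-2-4-4-6-8-2-5-7-1-4 5-7 1 0 3 9 7 1 20 9 0 5 6 14-1 5 1 3 4 1 4-3 3 0 2 6 5 2 0 6 6 2 2 4 8-4 2 1 5 10 0 3-7 3-1 2 3 4-1 4-8 5 0 3 25 6 8-3 12-1 4-6 0-12-13-20-1-11-4-7-2-9 9-14 1 5-3 8 1 5 7 8 5 12 14 16 3 18 1 1 2 1 8-8 1-8 6-6-9-4-17-14-1-13 5-23 2-1 11 2 1-2-1-7 1-1 4 1 23 14 13 17 23 23 17 13 1 0 1-4-9-24 2-2 6 2 6 9 13 10 0 6 2 6-1 5 1 7-1 2-4 3-4 7-6 1-7 6-1 5 4 5-1 3-14 17-3 1-2-9 4-12-4-6-3 0-23 13-15 6-6 1-8 6-1 5-6 2-7 9-14 11 6 6"/><path d="M527 374l-3-8-11-2-2-5 1-2 4-4-1-9 2-1 10 6"/><path d="M378 354l1 1 2-2 2-8 0-7 3-7-1-3-10-1-2 2-2 10z"/><path d="M17 326l4-1 6-8 6 0 2-1 2-5-3-8 4-3 5-8 18-10-4 9-7 10 1 20-4 18-2 2-8-3-3 1 0 6 5 6 0 3-9 5-13-6"/><path d="M527 232l-4 3-2 6-7 2-3-1-2-3 1-9-3-2-4 2 1 7 0 5 3 4-4 8 4 5-2 8 4 12-2 5-5-4-4 1-3 11-8-7 0-10-9-8 0-2 5-6 2-4-2-5 2-8-1-9-6-7-8 7 2 8-5 8-2 2-12-1-7 3-4 3-5 7 1 23-15 17 1 10-9 18-5 24 3 13 6 10 3-3 4-7 1 3 3 20 8 18-2 13 12 12-3 3-12-2-9 2 0 10 9 15-6 12-6 4-2 0 3-8-1-11-3-3-6-3 1-11-4-12-11-6-10-11 1-4 9 0 1-2-3-17-11-17-3-1-7 1-1-14-11-4-9 6-11 0-5 3-5-1-4 12-12 7-26-6-17-8-19-3-13-4-15-7-8-9-1-4 2-12-10-15 3-10 3 10 11 12 4 13 3 4 25 6 20 1 22 7 2-2-10-12 5-1 17 4 11-9 8-4 12-12 0-3-5-5-8-4-8 1-10 6-16 5-20-4-6-4 24-2 9-7 7-1 9-6 13-3 0-4 2-1 17 1 17 4 14-1 9-6 1-4-10-3-6-11-14 6-8 1-10-7-2-8-13-8 6-7 5-13 39-10 20-2 3-2 5-9 10-5 0-3-5-3-13 1-2-2-2-7-7-5-9-3 0-8-7-8 2-4 5 1 17 14 7 1 7 4 5 0 3-2-1-12-5-7 0-3 14-6 12-15 9 0 4 7 9 4 0 8-2 8 1 1 5 4 6 1 9-1 6-3 4-12 0-14-5-11 1-4-2-12-9 5-18-1-5 1-11-5-16 3-6-3-10 8-4 8-6-5-11-2-9 3-4-5-10-1-8-6-12 0 0-7 3-1 8 1 17 6 16-4 11-1 16-12 16-6 3-5 5-3 7 5 14-3 1 9 2 1 4-2 4-6 4-4 0-5 6-7 3-2 8-1 0-13-9-1-7-4-10 4-20 13-12-2-8 1-7-5-9 5-3 4-5 2-6-2 4-7-2-4-8 0-15 5-9-5 0-1 10-5 20-6 15-3 6-5 10-3 1-6 3-4 2-8"/><path d="M206 17l4 4 15 4-2 4-5 2 0 7-8 0 0 8 4 5 8 4 6 4 5 7 2 5-1 2-4 0-9-7-9 1-3 6-9 4 1 9 5 2 10-2-1 5 2 3 30 6 14 6 8 8 2 7-8-3-9 0-1-1 2-3-1-3-12-3-20 0-2 2-3 12-3 3-4-7-13-8-6 4-10 0-4-4-4-15-11-20-9-3-3 2 1 4 13 17 5 15-27 20-1 13-2 6 2 4 4 5 0 5-3 0-13-6-6 5-2 8-6 0-9-4-11 8 7 10 25 5 12 6-6 7-10-4-13 2-1 2 2 2 11 5-10 5 1 5-3 3-12-6-7 3-17 0-19-10-5 0-7 12 7 9-9 3-7-3-8-1-2 2 0 6 3 6-2 2-8-1"/><path d="M353 17l1 4 11 9 1 2-9 1-28-11-8 1-3-6"/><path d="M417 17l-4 7-11 1-5-2-2-6"/></g>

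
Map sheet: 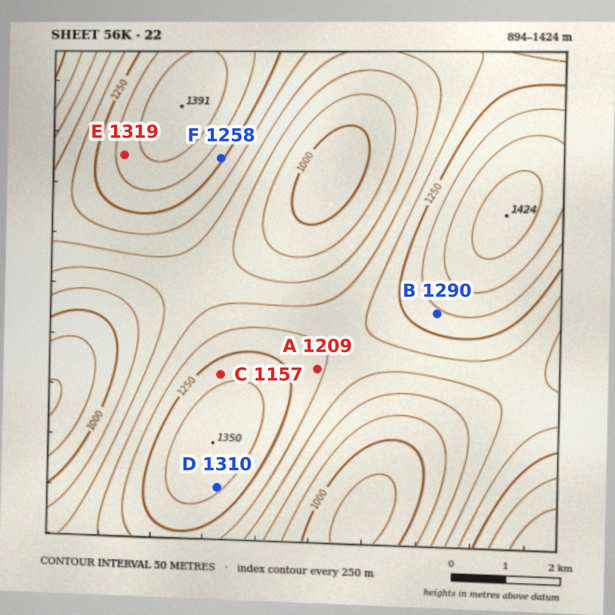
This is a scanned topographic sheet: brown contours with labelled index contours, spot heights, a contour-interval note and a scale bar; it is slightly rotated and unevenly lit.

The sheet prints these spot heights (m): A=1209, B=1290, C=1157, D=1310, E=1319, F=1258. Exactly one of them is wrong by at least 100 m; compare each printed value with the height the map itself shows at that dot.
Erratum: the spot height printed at C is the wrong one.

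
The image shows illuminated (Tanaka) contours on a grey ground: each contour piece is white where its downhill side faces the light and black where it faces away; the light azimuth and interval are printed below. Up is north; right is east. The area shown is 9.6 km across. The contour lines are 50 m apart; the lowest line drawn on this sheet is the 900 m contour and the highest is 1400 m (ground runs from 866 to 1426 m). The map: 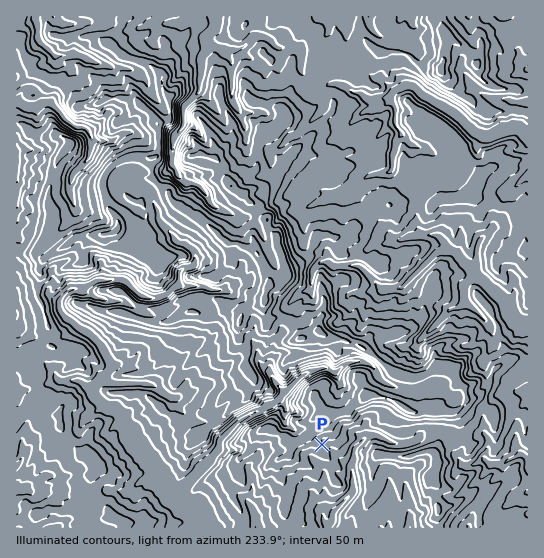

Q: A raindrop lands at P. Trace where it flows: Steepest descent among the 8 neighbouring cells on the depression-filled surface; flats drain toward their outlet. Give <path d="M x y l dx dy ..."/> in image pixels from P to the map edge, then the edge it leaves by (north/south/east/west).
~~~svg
<path d="M322 445l4 0 16 17 1 0 4 4 4 0 2 1 0 24-2 3-17 17-1 3 0 7-3 4-1 0 0 2"/>
exit: south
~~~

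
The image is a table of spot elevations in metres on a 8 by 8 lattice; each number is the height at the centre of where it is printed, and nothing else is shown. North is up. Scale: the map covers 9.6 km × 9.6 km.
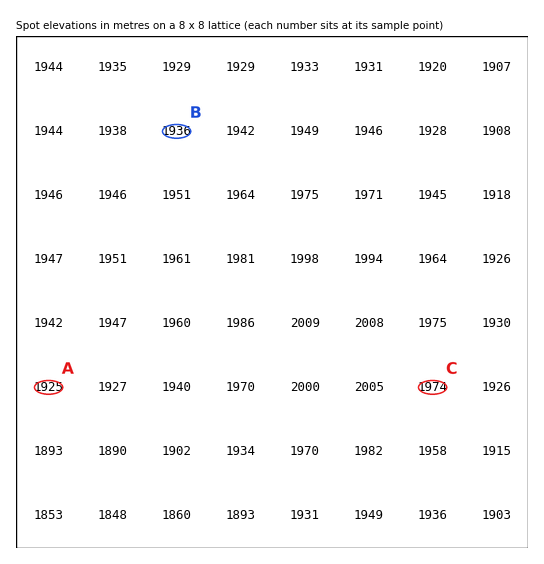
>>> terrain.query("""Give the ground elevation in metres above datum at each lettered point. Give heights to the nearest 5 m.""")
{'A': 1925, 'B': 1935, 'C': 1975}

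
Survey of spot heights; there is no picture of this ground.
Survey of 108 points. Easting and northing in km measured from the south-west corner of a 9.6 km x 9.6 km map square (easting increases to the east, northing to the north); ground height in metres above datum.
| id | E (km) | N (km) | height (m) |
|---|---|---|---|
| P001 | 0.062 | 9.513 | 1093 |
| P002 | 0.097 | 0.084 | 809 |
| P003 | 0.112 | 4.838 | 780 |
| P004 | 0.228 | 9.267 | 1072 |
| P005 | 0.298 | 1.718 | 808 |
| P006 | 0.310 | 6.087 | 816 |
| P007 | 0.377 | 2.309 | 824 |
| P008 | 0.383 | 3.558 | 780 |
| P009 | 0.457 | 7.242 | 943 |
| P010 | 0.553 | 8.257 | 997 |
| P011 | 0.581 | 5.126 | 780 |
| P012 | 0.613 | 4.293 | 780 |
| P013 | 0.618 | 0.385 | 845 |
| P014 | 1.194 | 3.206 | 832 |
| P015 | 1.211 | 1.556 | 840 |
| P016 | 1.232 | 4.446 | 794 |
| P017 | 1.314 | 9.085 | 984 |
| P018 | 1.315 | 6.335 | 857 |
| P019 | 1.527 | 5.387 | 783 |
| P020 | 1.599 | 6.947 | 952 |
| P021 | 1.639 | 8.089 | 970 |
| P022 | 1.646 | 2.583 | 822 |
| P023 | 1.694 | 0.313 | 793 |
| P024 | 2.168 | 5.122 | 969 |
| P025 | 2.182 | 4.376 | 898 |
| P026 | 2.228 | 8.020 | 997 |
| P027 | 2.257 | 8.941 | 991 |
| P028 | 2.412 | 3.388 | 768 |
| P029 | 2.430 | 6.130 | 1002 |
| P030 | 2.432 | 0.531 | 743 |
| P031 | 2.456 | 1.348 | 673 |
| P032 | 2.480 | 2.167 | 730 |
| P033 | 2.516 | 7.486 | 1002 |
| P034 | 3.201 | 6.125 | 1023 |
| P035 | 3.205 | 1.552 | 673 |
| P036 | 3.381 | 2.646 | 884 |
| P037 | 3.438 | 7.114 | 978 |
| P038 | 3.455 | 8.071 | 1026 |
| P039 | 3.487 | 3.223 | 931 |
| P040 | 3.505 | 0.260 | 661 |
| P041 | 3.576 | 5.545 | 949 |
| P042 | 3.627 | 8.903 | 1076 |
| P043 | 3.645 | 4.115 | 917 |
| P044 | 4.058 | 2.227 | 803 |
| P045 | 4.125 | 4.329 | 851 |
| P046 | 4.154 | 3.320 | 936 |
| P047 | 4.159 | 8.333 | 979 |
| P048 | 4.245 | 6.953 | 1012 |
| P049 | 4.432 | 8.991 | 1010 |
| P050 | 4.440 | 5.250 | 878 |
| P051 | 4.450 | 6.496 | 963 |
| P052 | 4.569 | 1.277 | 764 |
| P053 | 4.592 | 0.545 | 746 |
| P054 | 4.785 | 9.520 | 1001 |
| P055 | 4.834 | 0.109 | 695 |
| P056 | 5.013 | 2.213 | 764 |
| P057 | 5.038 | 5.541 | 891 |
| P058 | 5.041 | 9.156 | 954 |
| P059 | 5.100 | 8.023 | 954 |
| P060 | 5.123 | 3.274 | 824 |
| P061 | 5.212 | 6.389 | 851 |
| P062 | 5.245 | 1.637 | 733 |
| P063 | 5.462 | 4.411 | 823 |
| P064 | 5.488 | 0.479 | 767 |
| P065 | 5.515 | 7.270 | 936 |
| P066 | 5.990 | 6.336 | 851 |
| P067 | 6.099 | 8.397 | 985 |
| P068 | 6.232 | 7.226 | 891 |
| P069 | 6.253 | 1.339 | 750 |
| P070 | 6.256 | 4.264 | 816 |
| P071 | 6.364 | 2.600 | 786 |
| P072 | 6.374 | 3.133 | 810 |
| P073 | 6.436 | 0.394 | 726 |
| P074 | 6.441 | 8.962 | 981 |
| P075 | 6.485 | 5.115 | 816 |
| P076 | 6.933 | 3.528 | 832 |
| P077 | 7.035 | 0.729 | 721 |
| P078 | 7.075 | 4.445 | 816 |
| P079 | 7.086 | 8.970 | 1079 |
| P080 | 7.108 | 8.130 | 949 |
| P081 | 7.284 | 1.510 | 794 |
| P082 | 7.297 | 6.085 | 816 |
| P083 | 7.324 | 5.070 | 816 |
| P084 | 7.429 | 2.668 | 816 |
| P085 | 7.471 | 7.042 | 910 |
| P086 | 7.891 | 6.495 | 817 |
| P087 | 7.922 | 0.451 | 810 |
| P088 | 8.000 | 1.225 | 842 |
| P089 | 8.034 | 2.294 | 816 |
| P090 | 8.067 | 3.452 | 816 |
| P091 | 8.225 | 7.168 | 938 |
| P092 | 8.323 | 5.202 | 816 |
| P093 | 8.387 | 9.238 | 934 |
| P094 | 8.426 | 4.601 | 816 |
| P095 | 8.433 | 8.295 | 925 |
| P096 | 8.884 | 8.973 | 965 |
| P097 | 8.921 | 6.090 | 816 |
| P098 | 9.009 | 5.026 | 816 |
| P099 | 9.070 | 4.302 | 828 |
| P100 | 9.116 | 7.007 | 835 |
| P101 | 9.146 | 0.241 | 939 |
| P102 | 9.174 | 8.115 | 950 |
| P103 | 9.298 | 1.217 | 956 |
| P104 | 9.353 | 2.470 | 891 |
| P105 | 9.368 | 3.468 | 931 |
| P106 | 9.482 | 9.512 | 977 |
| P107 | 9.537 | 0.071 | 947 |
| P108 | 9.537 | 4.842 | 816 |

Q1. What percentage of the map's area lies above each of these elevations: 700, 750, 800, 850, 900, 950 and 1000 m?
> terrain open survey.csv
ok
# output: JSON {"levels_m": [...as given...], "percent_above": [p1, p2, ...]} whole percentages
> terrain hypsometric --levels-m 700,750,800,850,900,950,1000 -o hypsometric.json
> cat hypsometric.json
{"levels_m": [700, 750, 800, 850, 900, 950, 1000], "percent_above": [97, 91, 79, 50, 39, 28, 9]}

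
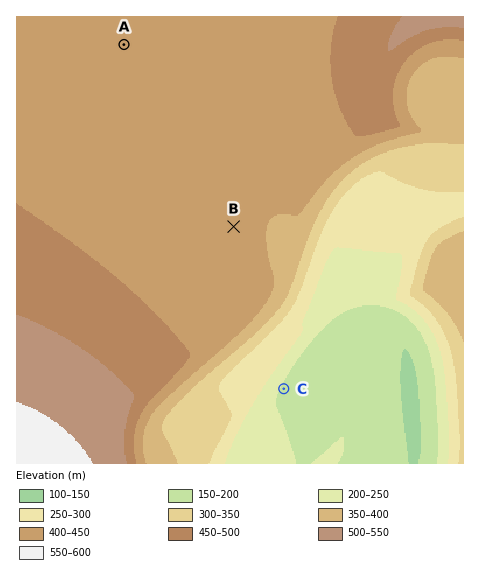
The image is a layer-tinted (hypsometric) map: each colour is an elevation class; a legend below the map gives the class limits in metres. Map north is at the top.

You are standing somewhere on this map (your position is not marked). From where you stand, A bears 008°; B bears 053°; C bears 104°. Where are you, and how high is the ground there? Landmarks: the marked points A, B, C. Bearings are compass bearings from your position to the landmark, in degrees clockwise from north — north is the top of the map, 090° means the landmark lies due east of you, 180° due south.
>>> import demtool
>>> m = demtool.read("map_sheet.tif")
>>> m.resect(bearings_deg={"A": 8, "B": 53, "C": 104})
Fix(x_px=83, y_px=339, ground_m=490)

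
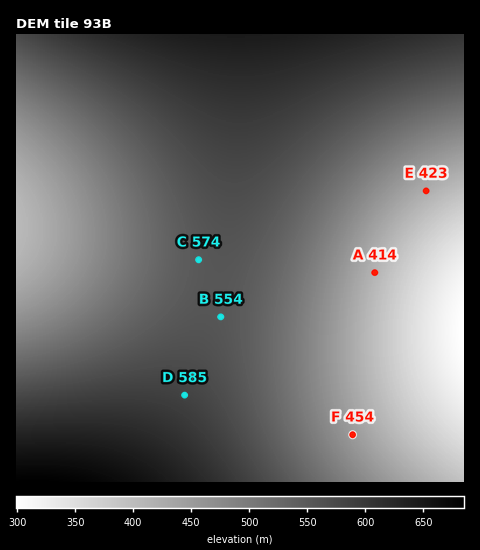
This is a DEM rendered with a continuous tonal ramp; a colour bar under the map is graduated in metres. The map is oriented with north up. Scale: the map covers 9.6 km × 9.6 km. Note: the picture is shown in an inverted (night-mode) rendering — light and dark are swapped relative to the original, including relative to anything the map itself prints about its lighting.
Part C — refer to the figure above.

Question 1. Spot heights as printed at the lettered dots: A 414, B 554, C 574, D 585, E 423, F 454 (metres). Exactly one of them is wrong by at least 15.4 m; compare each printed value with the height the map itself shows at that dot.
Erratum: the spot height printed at C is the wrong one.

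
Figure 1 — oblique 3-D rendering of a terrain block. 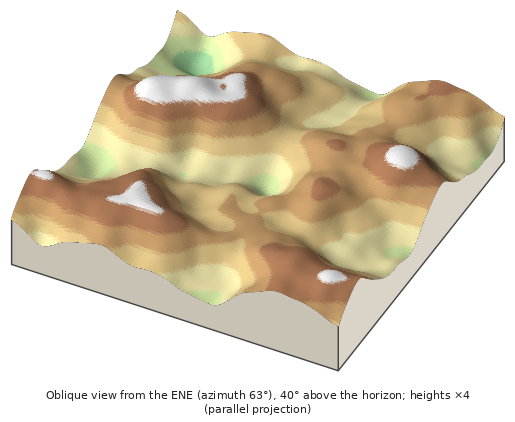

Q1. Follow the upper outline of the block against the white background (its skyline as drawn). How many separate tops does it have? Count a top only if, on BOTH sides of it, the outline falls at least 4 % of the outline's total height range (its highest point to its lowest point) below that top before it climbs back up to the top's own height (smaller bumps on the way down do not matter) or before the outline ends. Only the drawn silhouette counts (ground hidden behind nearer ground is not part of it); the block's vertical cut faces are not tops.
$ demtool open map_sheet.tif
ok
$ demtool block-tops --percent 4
2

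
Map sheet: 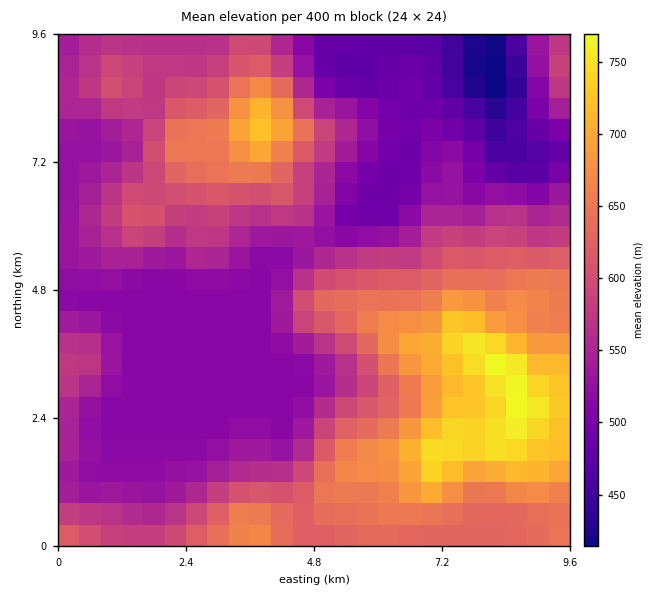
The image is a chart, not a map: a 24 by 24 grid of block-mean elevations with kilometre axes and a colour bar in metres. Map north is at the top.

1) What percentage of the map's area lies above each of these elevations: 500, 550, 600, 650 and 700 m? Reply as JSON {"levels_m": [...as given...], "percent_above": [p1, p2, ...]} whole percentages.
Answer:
{"levels_m": [500, 550, 600, 650, 700], "percent_above": [89, 57, 37, 20, 9]}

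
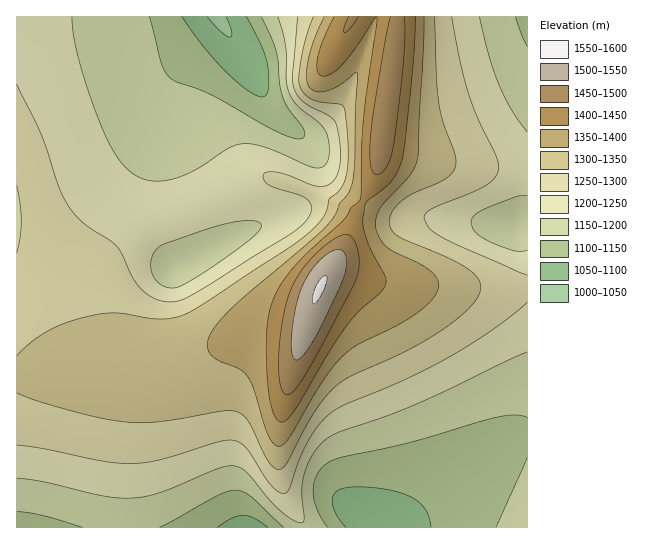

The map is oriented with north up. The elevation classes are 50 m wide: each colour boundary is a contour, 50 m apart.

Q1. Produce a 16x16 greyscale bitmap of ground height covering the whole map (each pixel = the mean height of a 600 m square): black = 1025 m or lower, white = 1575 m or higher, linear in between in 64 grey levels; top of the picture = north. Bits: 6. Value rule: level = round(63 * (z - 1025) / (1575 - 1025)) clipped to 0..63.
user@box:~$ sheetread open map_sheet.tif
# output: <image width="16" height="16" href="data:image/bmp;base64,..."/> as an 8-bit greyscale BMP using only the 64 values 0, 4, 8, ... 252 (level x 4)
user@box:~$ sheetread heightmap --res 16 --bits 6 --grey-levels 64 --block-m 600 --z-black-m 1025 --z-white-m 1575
<image width="16" height="16" href="data:image/bmp;base64,Qk02BQAAAAAAADYEAAAoAAAAEAAAABAAAAABAAgAAAAAAAABAAATCwAAEwsAAAABAAAAAAAAAAAAAAEBAQACAgIAAwMDAAQEBAAFBQUABgYGAAcHBwAICAgACQkJAAoKCgALCwsADAwMAA0NDQAODg4ADw8PABAQEAAREREAEhISABMTEwAUFBQAFRUVABYWFgAXFxcAGBgYABkZGQAaGhoAGxsbABwcHAAdHR0AHh4eAB8fHwAgICAAISEhACIiIgAjIyMAJCQkACUlJQAmJiYAJycnACgoKAApKSkAKioqACsrKwAsLCwALS0tAC4uLgAvLy8AMDAwADExMQAyMjIAMzMzADQ0NAA1NTUANjY2ADc3NwA4ODgAOTk5ADo6OgA7OzsAPDw8AD09PQA+Pj4APz8/AEBAQABBQUEAQkJCAENDQwBEREQARUVFAEZGRgBHR0cASEhIAElJSQBKSkoAS0tLAExMTABNTU0ATk5OAE9PTwBQUFAAUVFRAFJSUgBTU1MAVFRUAFVVVQBWVlYAV1dXAFhYWABZWVkAWlpaAFtbWwBcXFwAXV1dAF5eXgBfX18AYGBgAGFhYQBiYmIAY2NjAGRkZABlZWUAZmZmAGdnZwBoaGgAaWlpAGpqagBra2sAbGxsAG1tbQBubm4Ab29vAHBwcABxcXEAcnJyAHNzcwB0dHQAdXV1AHZ2dgB3d3cAeHh4AHl5eQB6enoAe3t7AHx8fAB9fX0Afn5+AH9/fwCAgIAAgYGBAIKCggCDg4MAhISEAIWFhQCGhoYAh4eHAIiIiACJiYkAioqKAIuLiwCMjIwAjY2NAI6OjgCPj48AkJCQAJGRkQCSkpIAk5OTAJSUlACVlZUAlpaWAJeXlwCYmJgAmZmZAJqamgCbm5sAnJycAJ2dnQCenp4An5+fAKCgoAChoaEAoqKiAKOjowCkpKQApaWlAKampgCnp6cAqKioAKmpqQCqqqoAq6urAKysrACtra0Arq6uAK+vrwCwsLAAsbGxALKysgCzs7MAtLS0ALW1tQC2trYAt7e3ALi4uAC5ubkAurq6ALu7uwC8vLwAvb29AL6+vgC/v78AwMDAAMHBwQDCwsIAw8PDAMTExADFxcUAxsbGAMfHxwDIyMgAycnJAMrKygDLy8sAzMzMAM3NzQDOzs4Az8/PANDQ0ADR0dEA0tLSANPT0wDU1NQA1dXVANbW1gDX19cA2NjYANnZ2QDa2toA29vbANzc3ADd3d0A3t7eAN/f3wDg4OAA4eHhAOLi4gDj4+MA5OTkAOXl5QDm5uYA5+fnAOjo6ADp6ekA6urqAOvr6wDs7OwA7e3tAO7u7gDv7+8A8PDwAPHx8QDy8vIA8/PzAPT09AD19fUA9vb2APf39wD4+PgA+fn5APr6+gD7+/sA/Pz8AP39/QD+/v4A////ADxAREhEOCwwUDgcHCAoMDxQVFhcWFBEVGg4KCgoLDA4aGxwcHBoYHSIUEA4NDQ0OHh8gICAfHyMqHRcUEhAPDiAhIiIjIyMnMSYeGxgVExEgISEiIyQmKTQwJSEeGxgVHh8gIB8hJSkzNysnJCAdGRwdHRwWFx4lLzsxKygkHxsbHBsZExEUGiQzMygjHxoWGhoZGBYVFBUYIiwjHBgUEBoaGBYVFhcYGRsnKSAcGRUaGRYTEhMVFxUUIzEmIBwYGhgVEhAQERAOFCMyJx8aFhkXExAPDw0JEyIlMigeGBMYFhMQDg0IBhYqKTApHRYRGBUSEA4JBAkWJy4vKhwVDw="/>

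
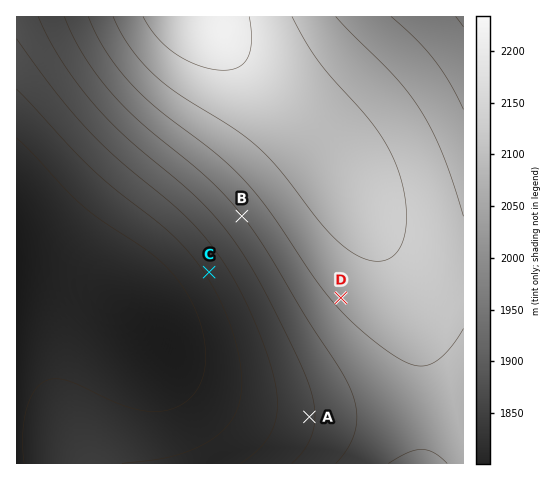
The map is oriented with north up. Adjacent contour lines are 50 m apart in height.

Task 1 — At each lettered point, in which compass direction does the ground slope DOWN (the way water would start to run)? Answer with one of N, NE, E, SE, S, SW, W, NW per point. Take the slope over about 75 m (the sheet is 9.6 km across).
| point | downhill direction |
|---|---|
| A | W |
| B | SW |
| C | SW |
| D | SW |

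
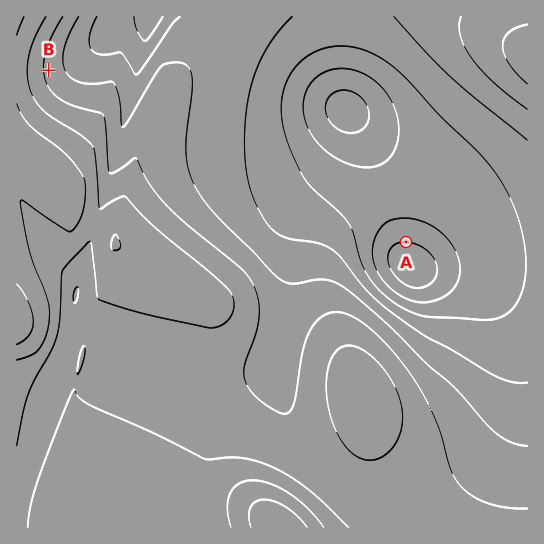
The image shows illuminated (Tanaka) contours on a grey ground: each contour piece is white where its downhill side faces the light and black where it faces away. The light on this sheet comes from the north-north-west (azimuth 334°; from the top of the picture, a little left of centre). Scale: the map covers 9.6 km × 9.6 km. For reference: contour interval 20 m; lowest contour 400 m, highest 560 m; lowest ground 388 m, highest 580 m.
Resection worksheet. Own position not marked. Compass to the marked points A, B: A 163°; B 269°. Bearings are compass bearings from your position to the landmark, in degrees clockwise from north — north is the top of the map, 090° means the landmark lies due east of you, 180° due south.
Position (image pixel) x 352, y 65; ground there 425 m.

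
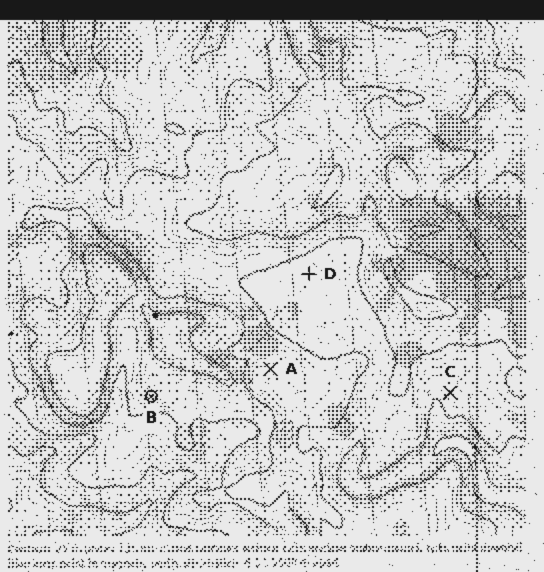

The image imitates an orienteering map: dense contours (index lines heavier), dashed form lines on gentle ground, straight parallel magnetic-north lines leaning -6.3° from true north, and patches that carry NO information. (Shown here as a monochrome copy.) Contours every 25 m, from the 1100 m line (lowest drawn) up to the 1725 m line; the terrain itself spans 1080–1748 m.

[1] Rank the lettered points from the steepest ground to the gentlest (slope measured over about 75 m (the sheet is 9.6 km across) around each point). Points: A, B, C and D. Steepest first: B C A D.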